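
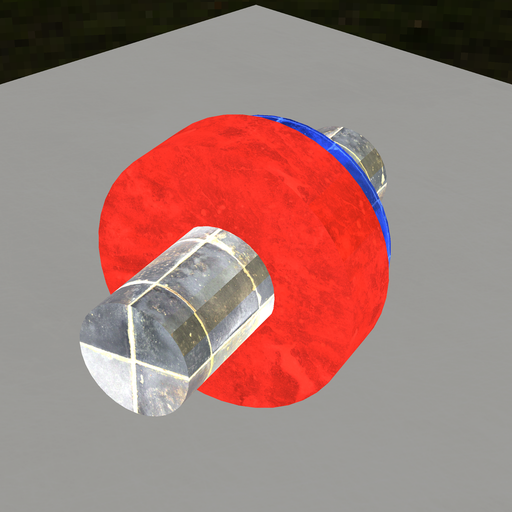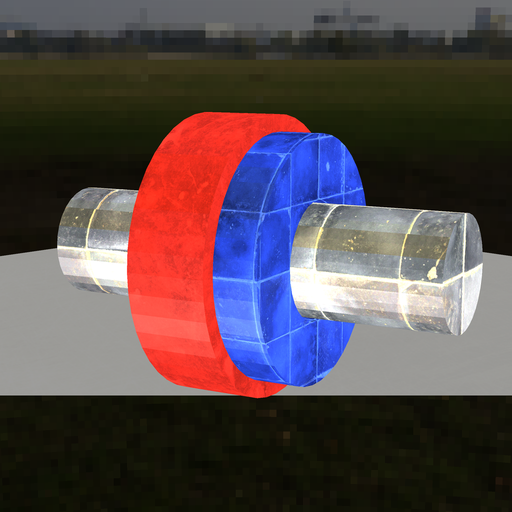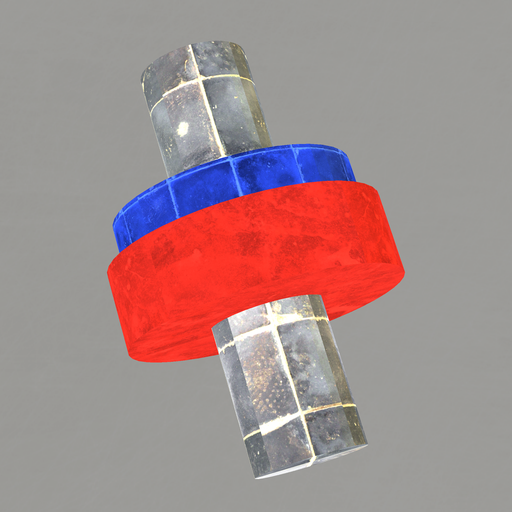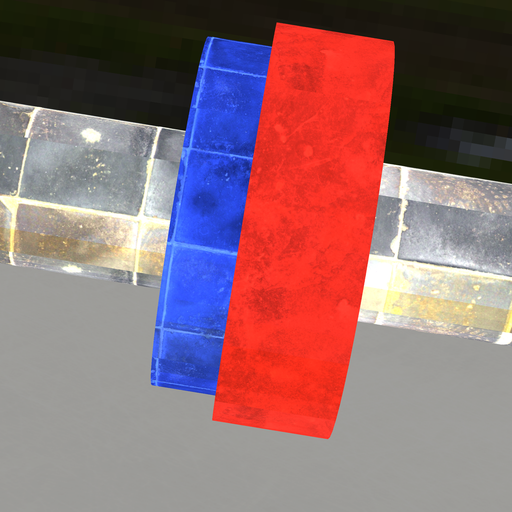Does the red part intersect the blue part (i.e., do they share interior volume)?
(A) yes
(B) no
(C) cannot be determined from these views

(A) yes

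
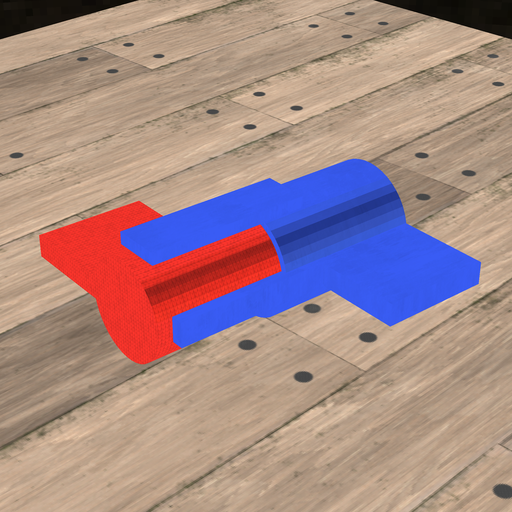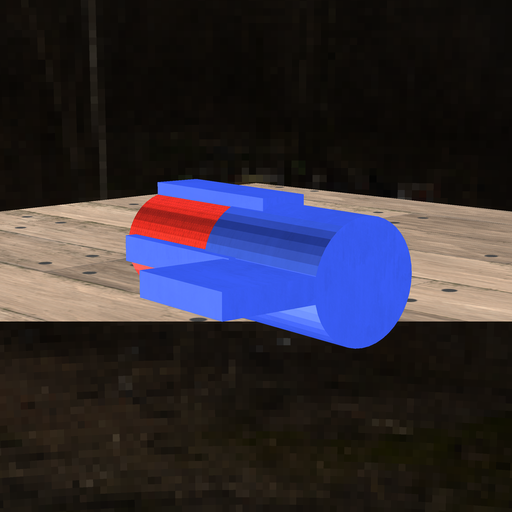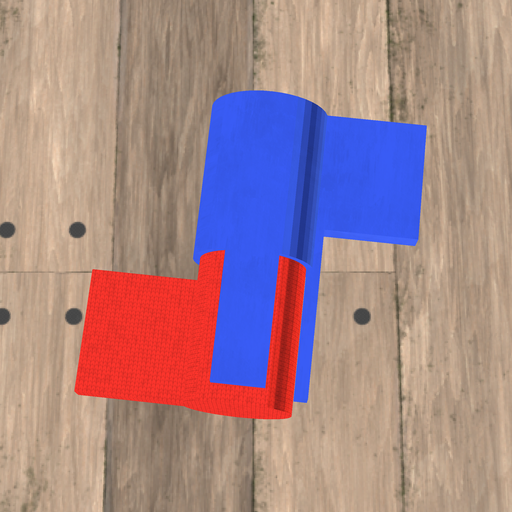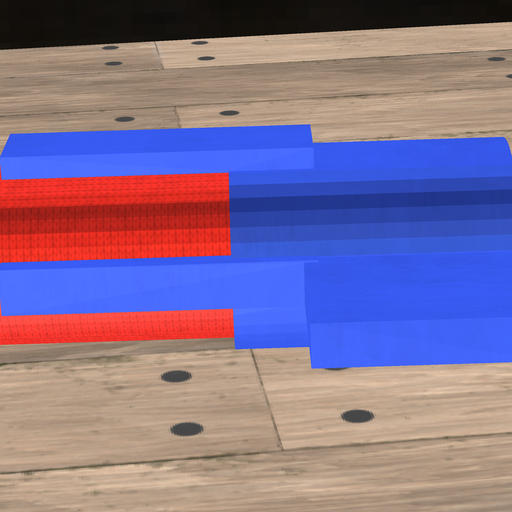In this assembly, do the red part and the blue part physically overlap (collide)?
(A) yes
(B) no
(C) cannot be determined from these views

(A) yes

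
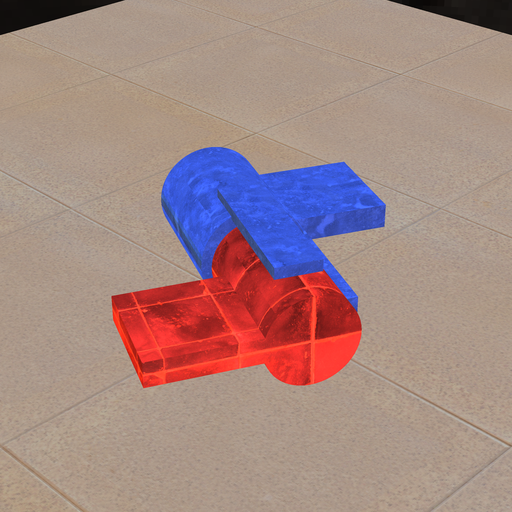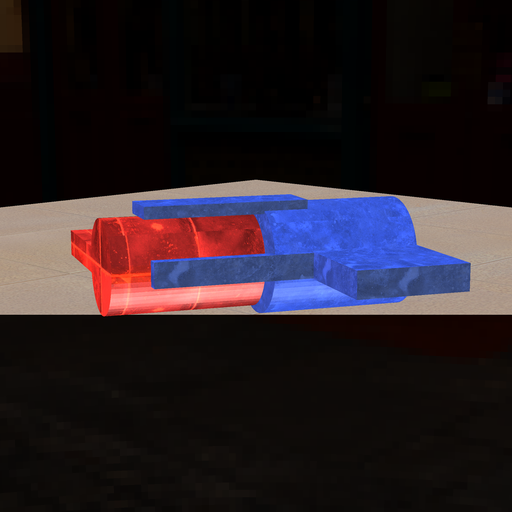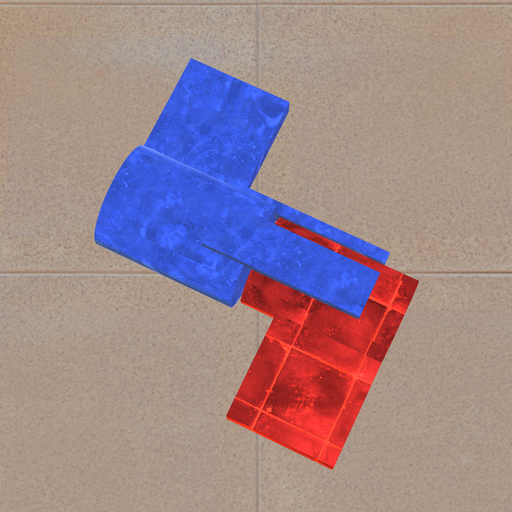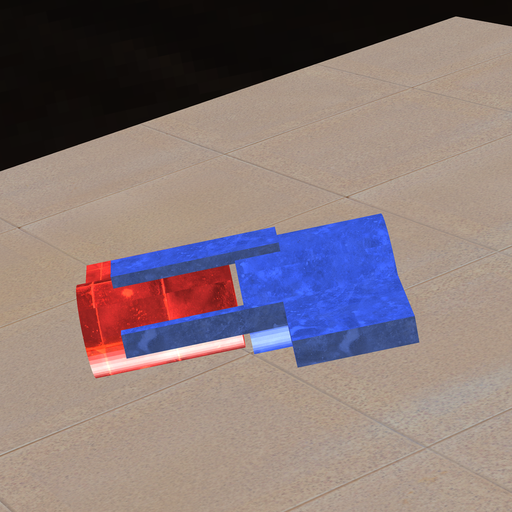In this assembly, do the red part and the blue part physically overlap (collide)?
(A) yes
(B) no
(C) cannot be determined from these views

(B) no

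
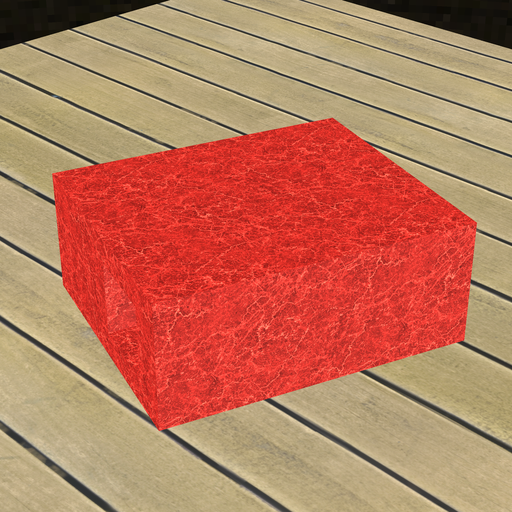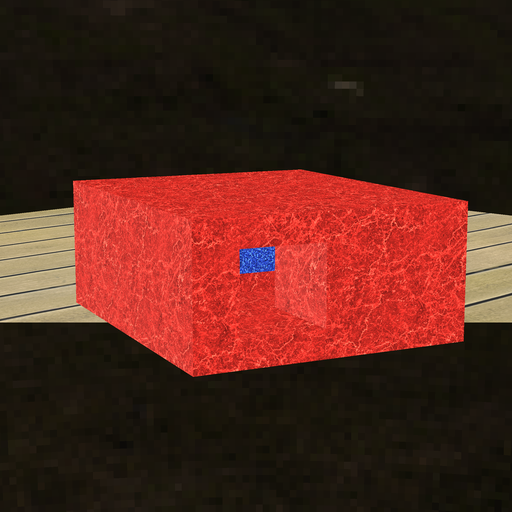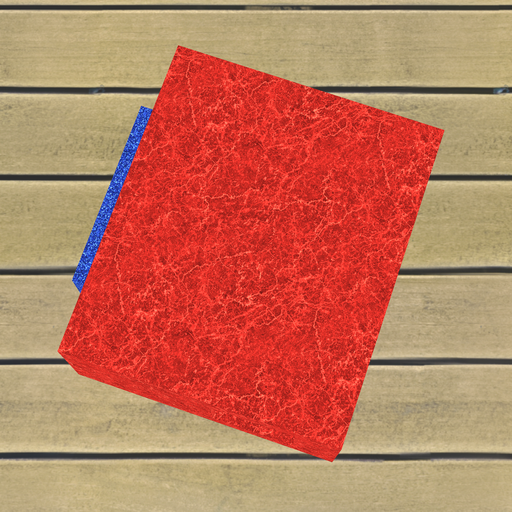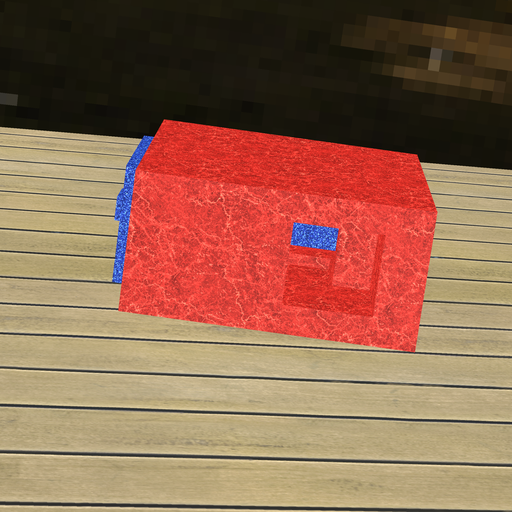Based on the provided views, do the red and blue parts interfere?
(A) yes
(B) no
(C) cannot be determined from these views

(A) yes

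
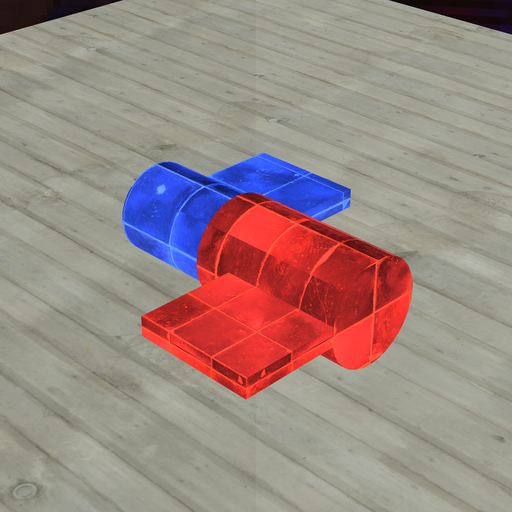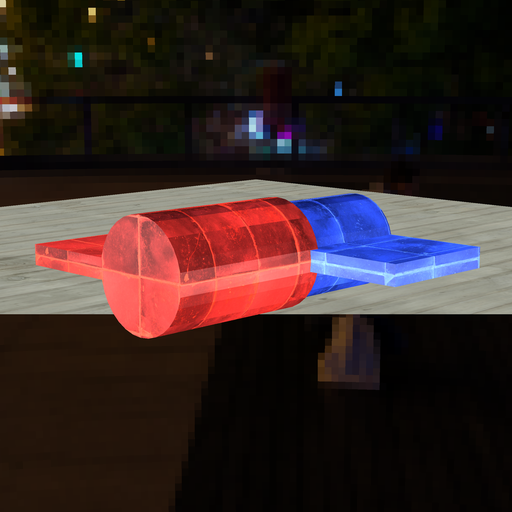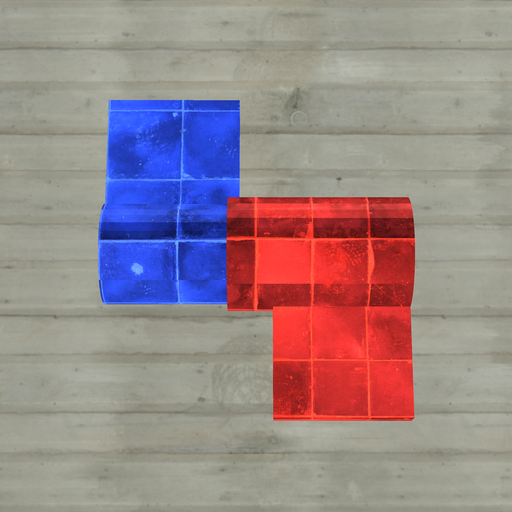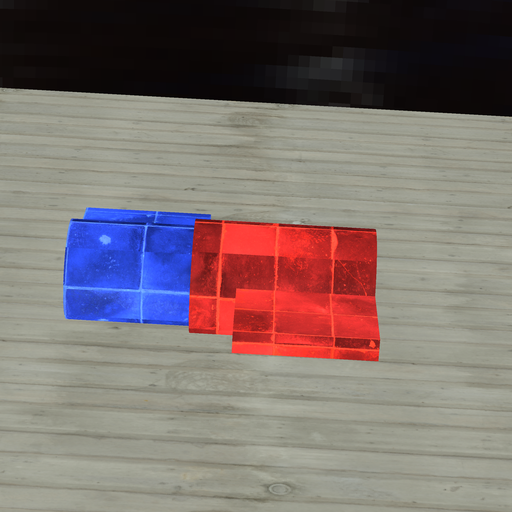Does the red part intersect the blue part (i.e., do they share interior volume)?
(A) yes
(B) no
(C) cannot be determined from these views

(A) yes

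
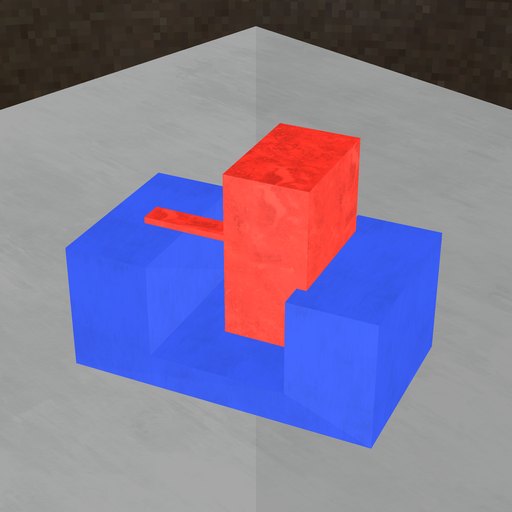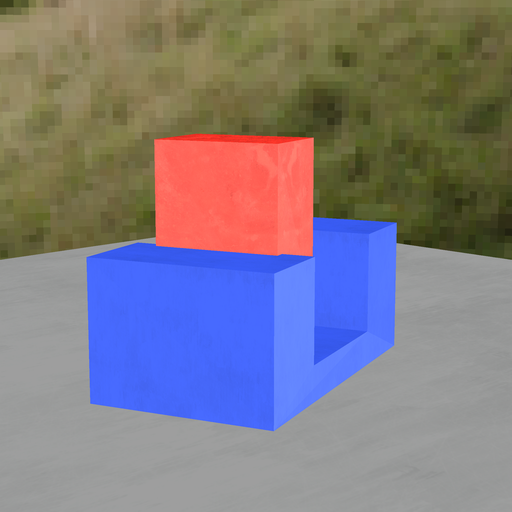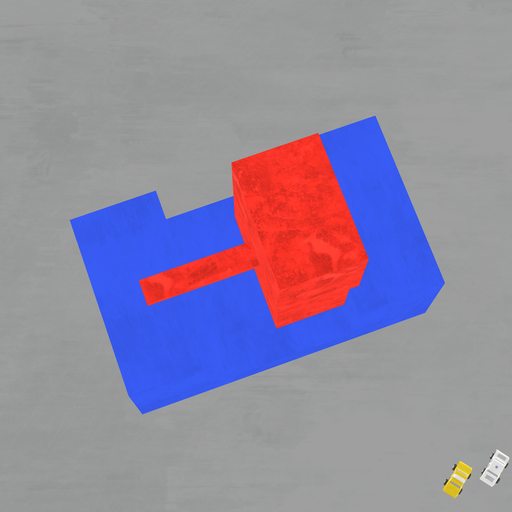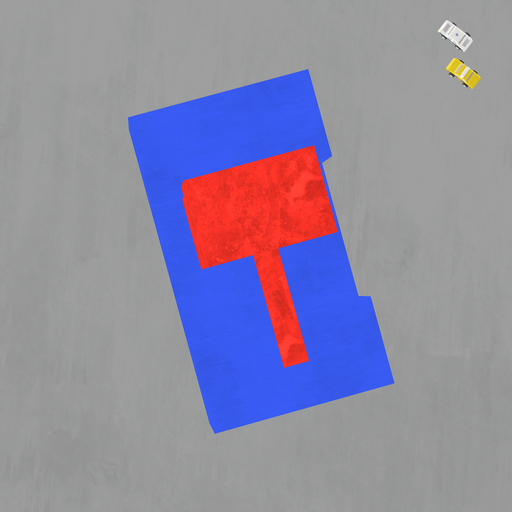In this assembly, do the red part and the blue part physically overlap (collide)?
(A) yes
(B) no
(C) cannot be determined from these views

(A) yes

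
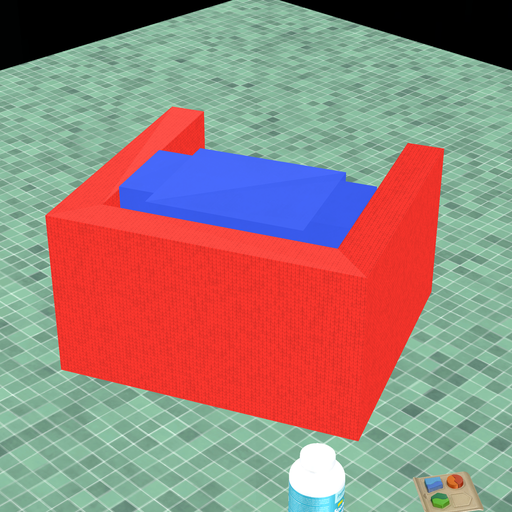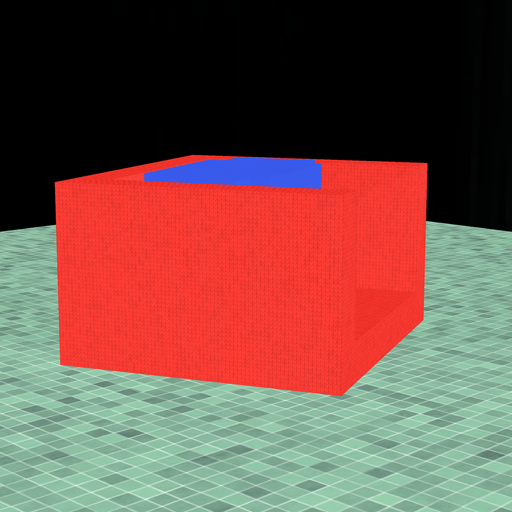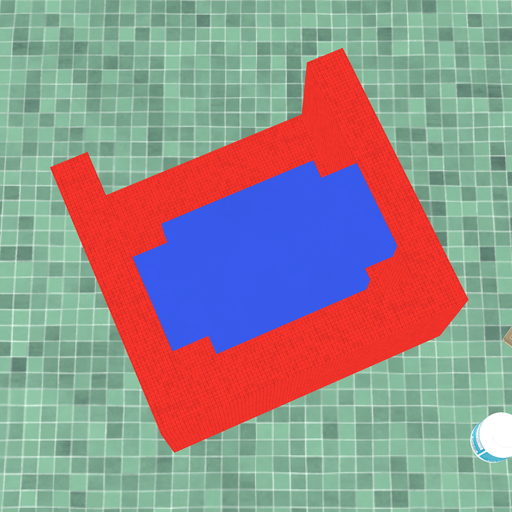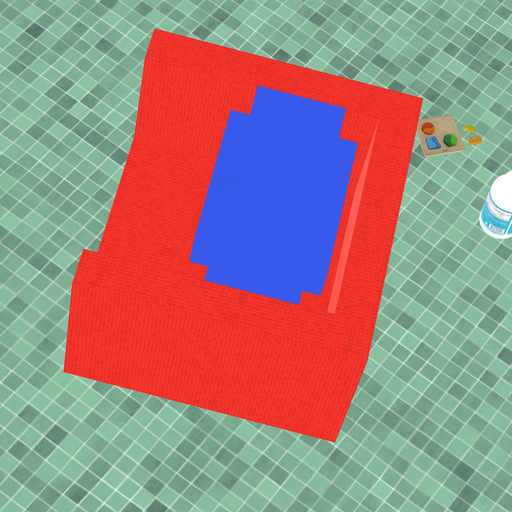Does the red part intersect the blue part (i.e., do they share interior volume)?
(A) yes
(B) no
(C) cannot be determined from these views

(B) no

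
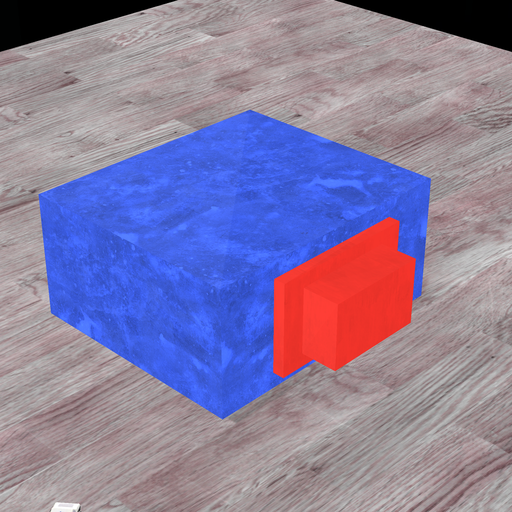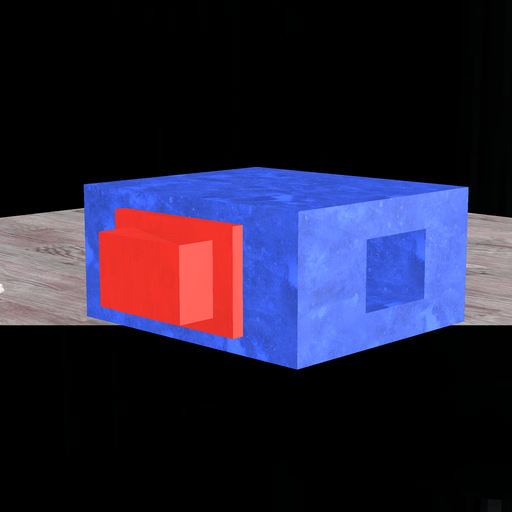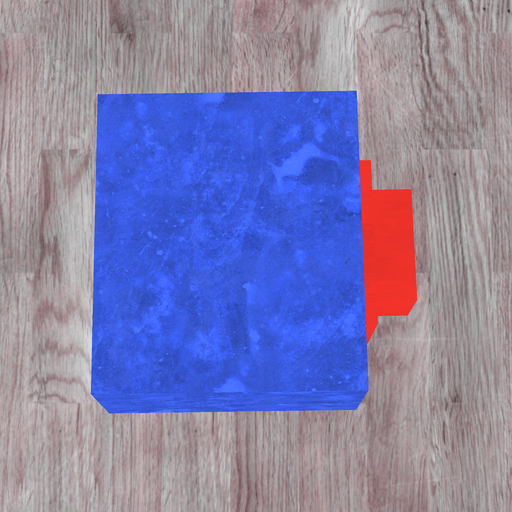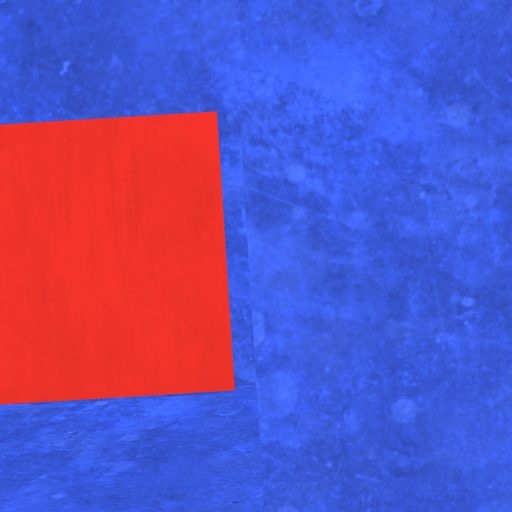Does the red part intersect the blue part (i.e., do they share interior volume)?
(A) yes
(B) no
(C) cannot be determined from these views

(A) yes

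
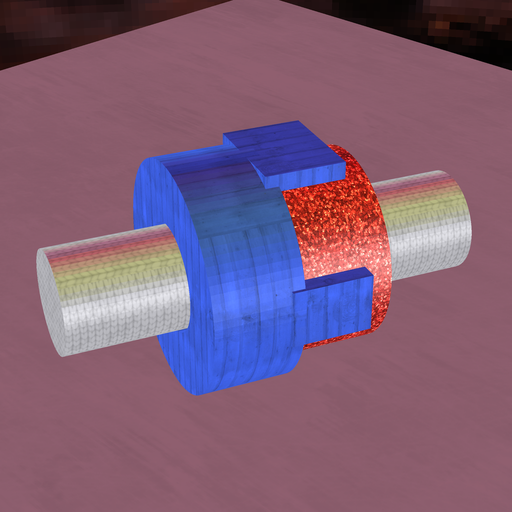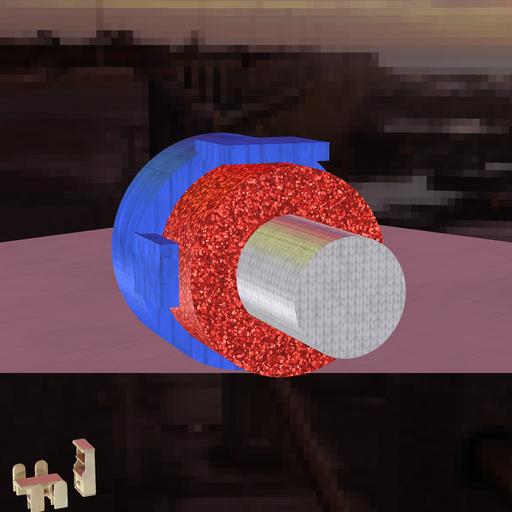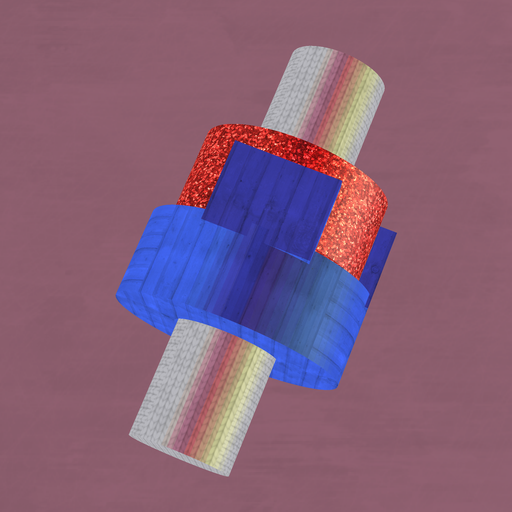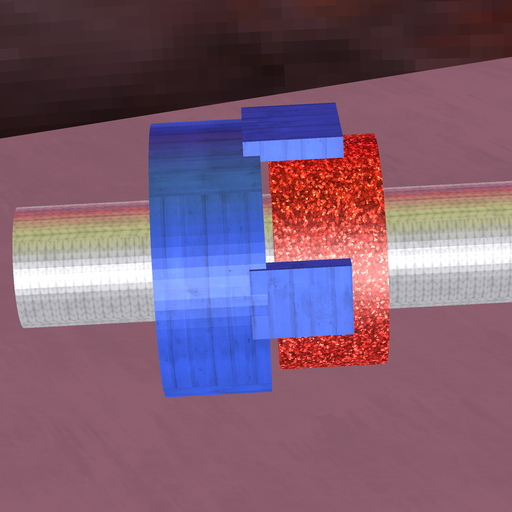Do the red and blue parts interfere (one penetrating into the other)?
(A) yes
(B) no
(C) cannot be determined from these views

(B) no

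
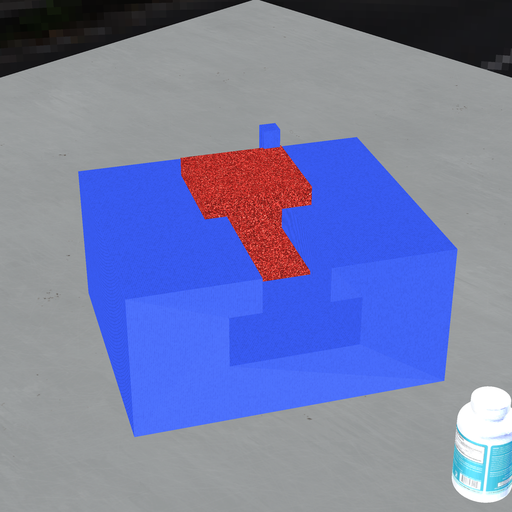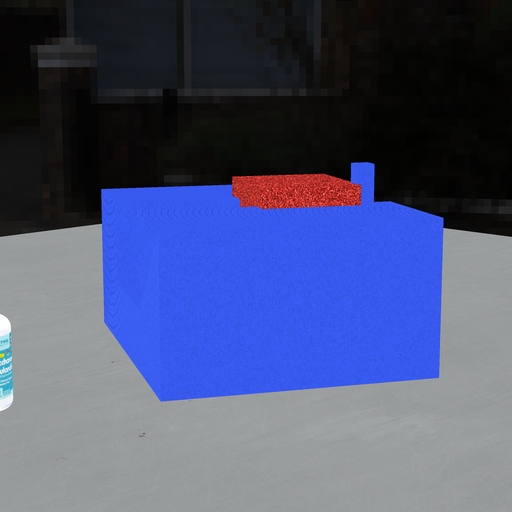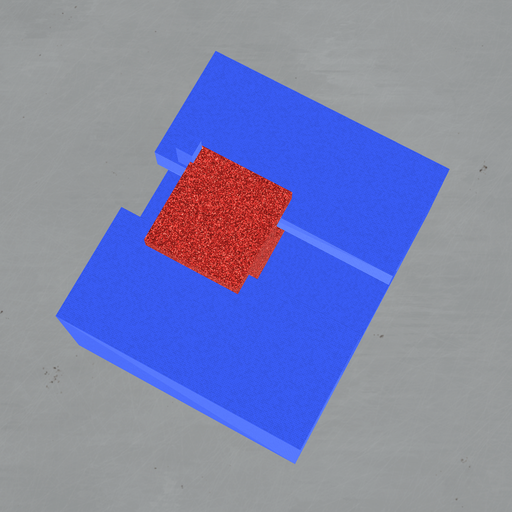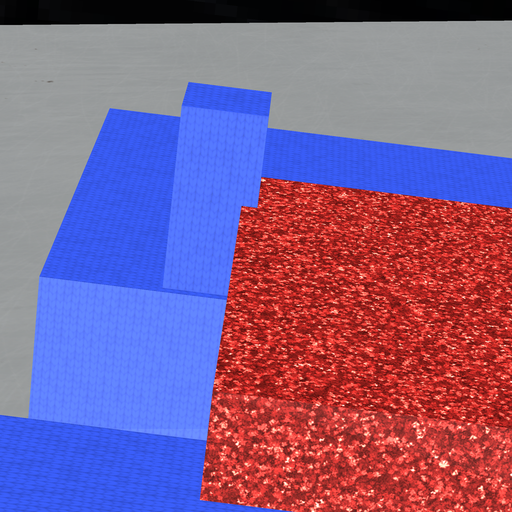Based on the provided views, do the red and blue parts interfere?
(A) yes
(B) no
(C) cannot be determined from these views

(A) yes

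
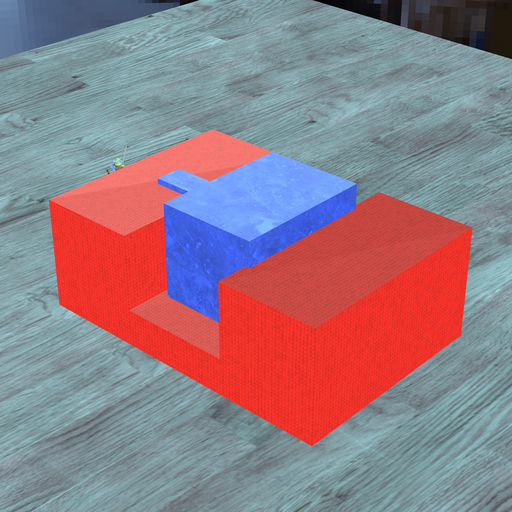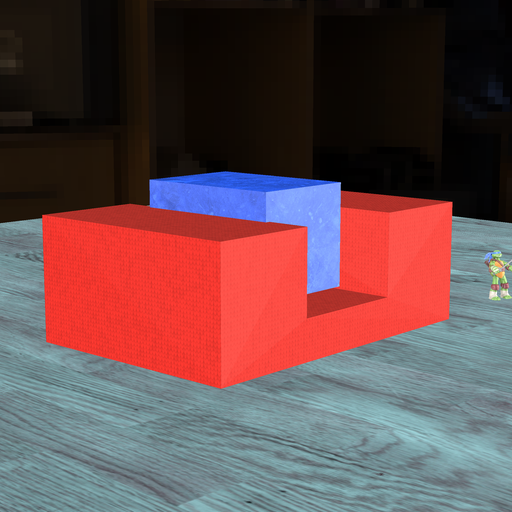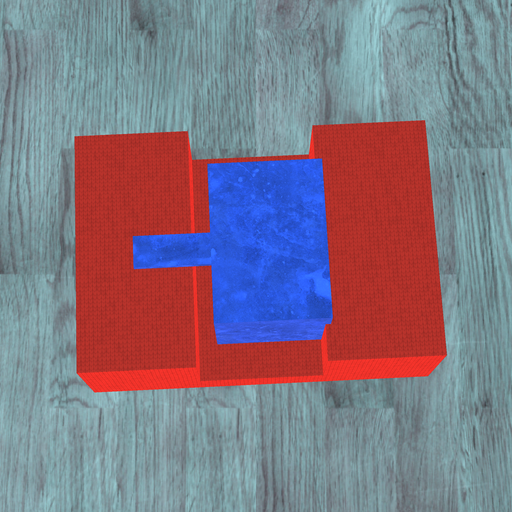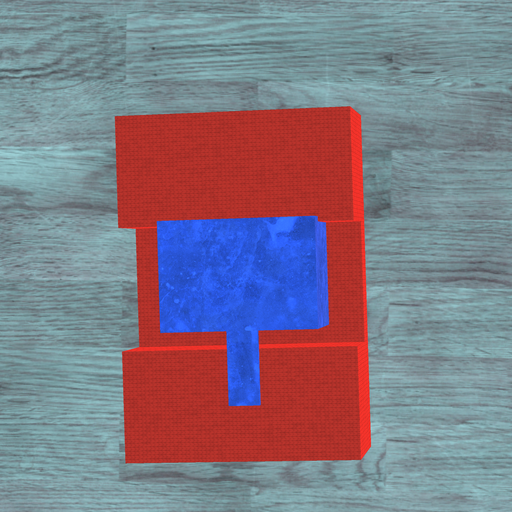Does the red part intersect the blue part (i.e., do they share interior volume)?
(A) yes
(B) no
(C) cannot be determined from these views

(A) yes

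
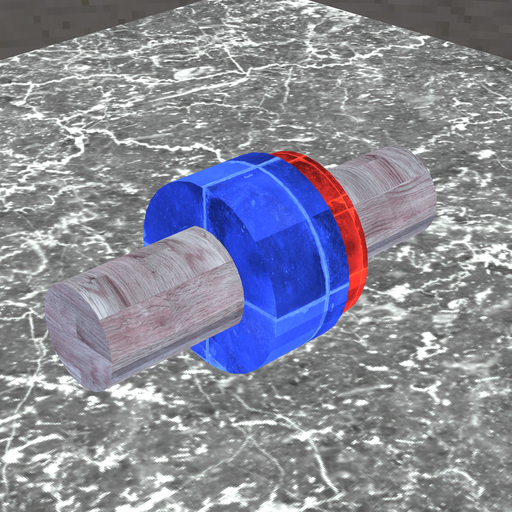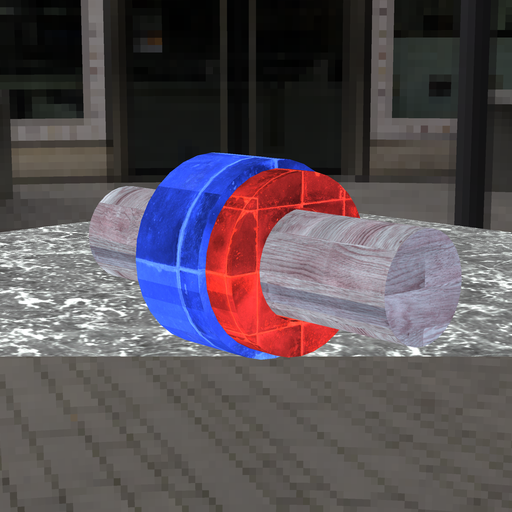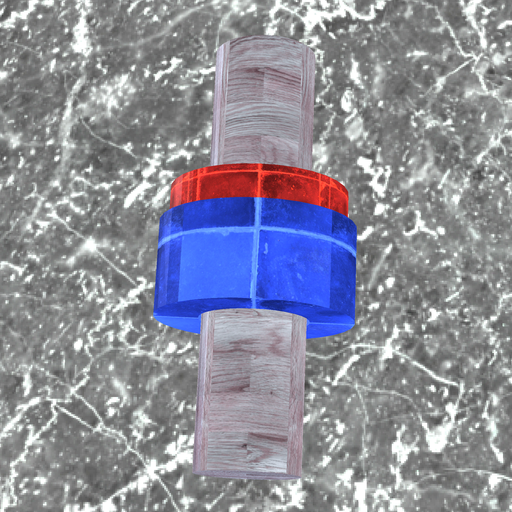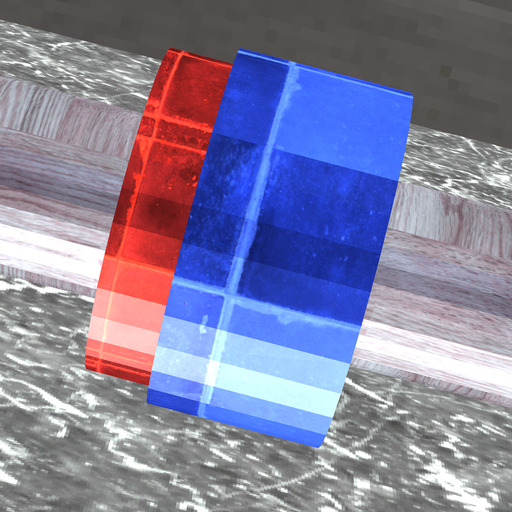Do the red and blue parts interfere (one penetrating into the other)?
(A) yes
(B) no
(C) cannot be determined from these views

(A) yes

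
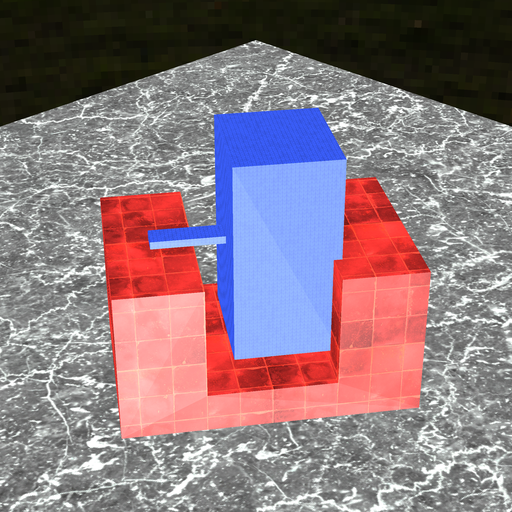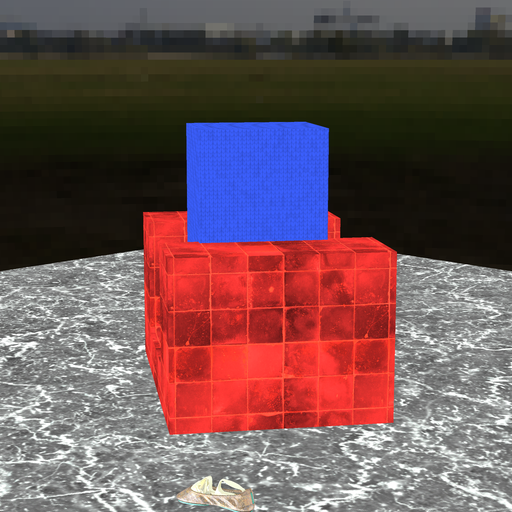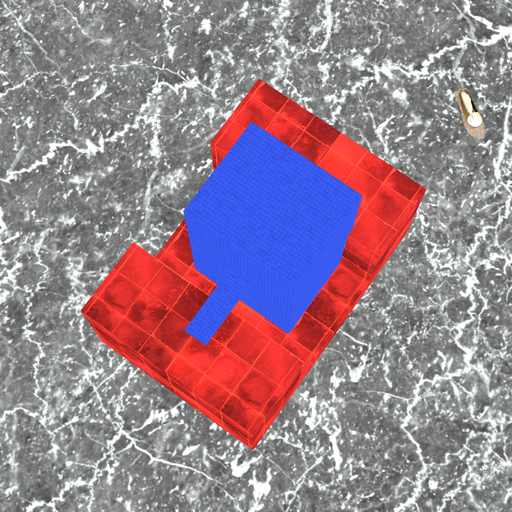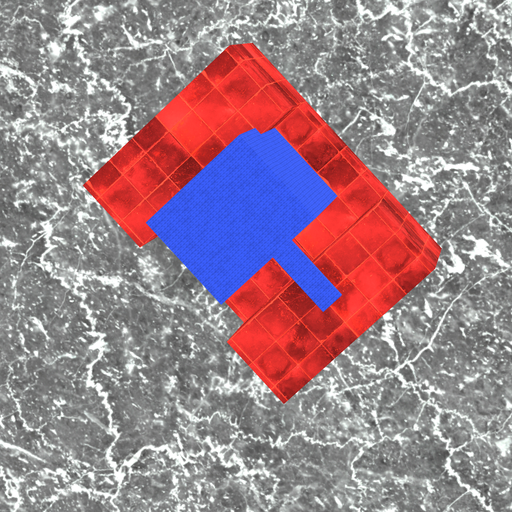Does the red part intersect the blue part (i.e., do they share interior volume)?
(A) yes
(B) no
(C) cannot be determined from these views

(A) yes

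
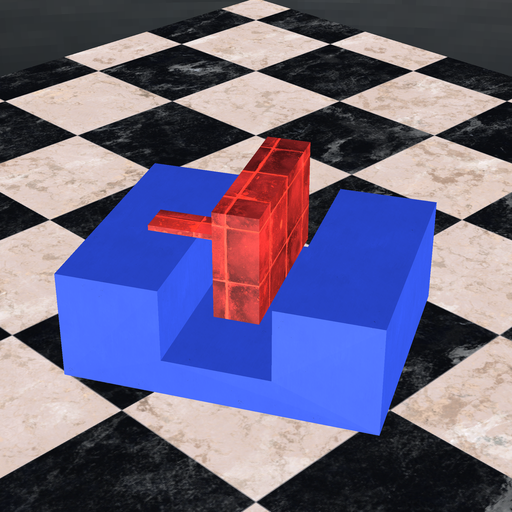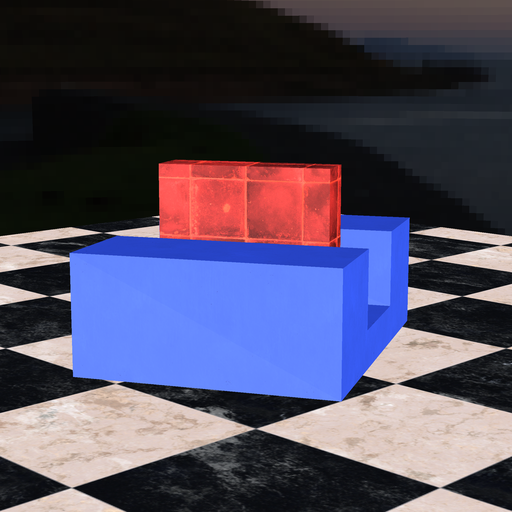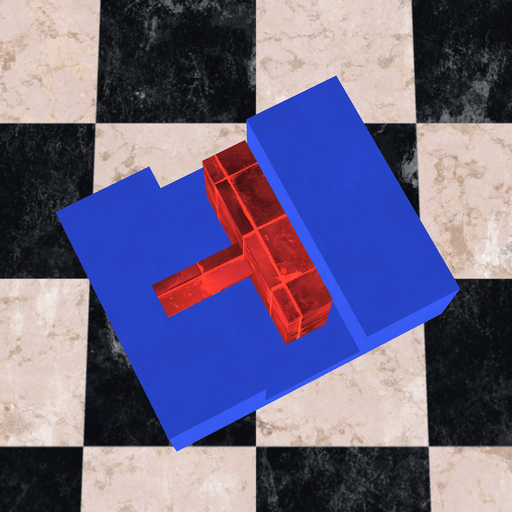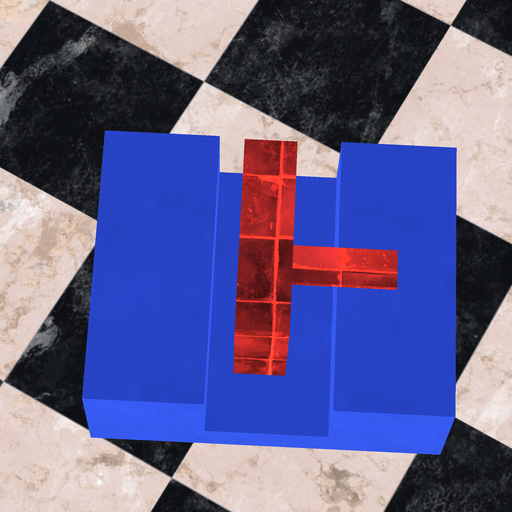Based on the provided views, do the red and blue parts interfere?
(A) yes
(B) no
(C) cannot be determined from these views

(B) no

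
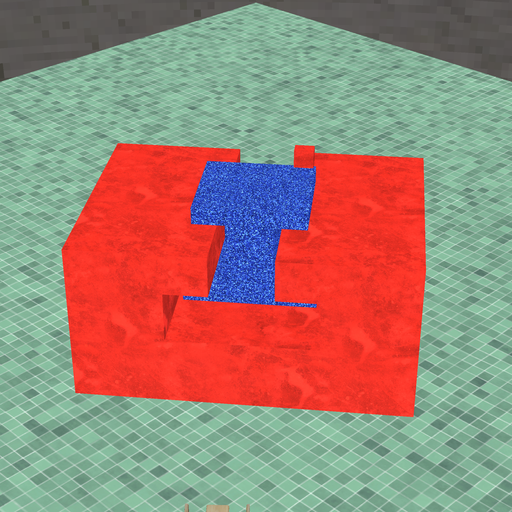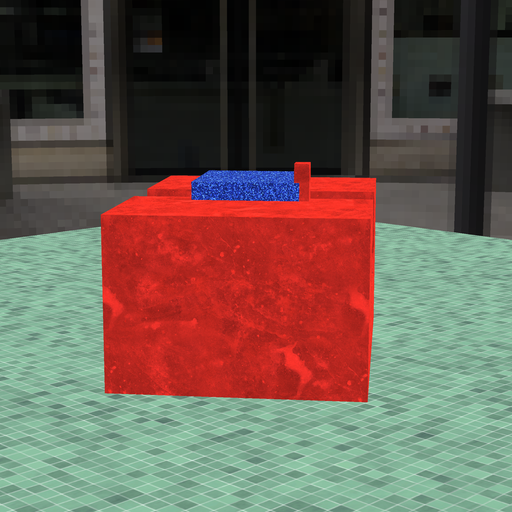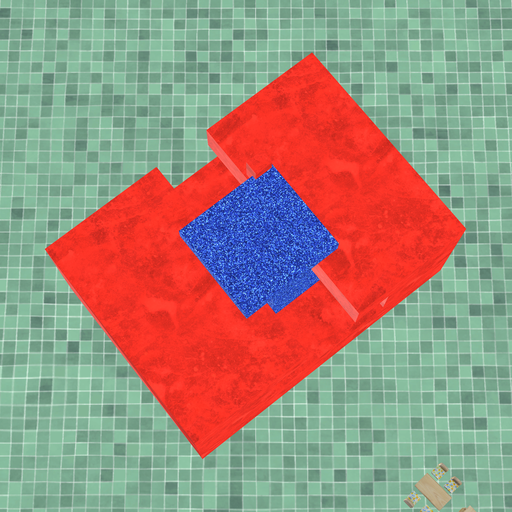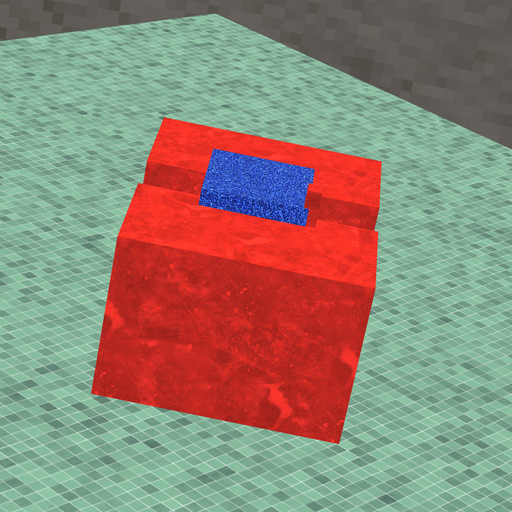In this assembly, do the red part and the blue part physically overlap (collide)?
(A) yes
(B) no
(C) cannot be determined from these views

(A) yes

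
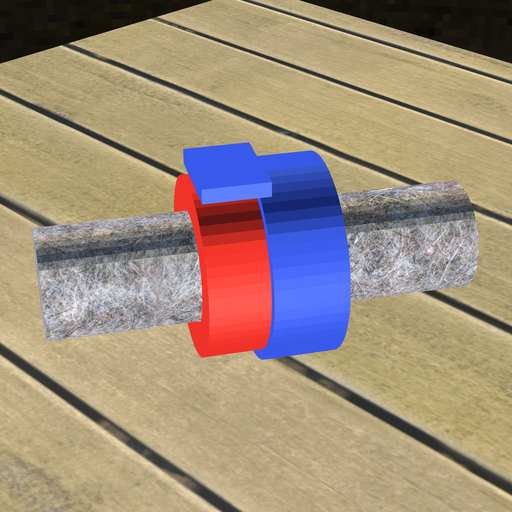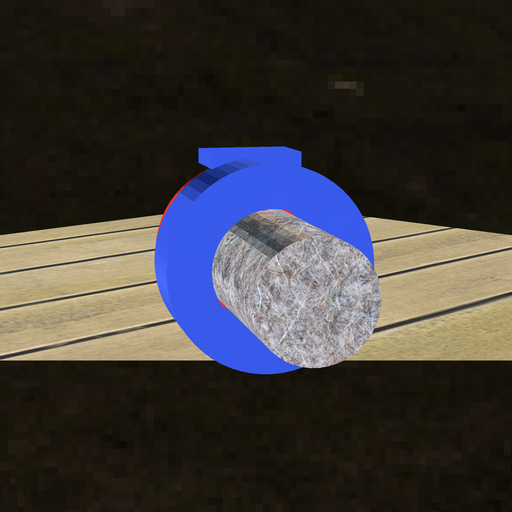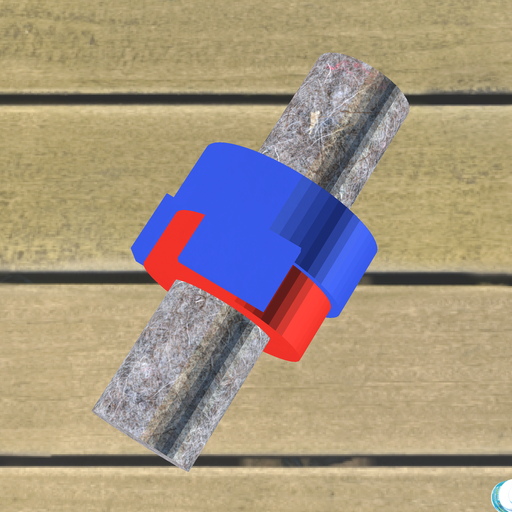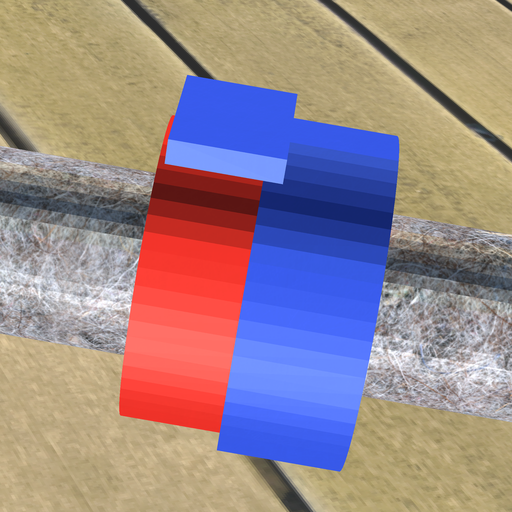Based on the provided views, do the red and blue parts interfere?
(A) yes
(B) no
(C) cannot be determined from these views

(A) yes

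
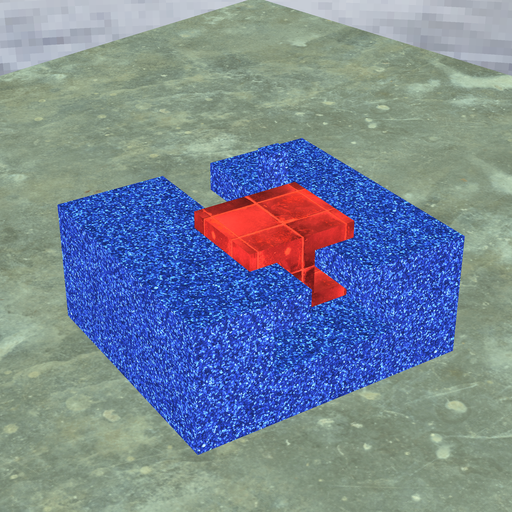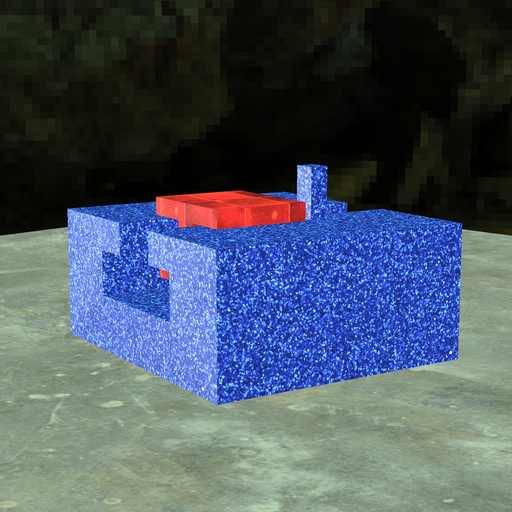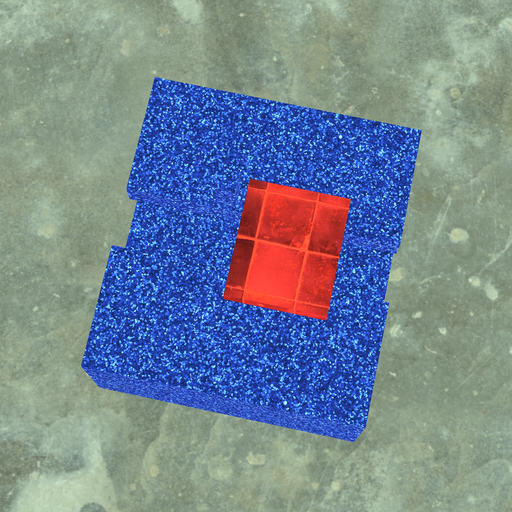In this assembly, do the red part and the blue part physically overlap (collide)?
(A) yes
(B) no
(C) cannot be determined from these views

(B) no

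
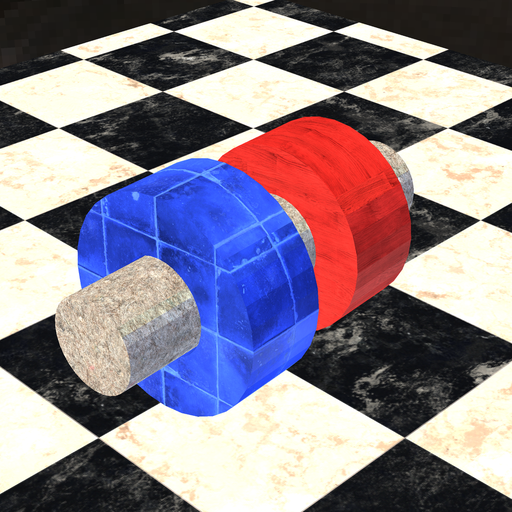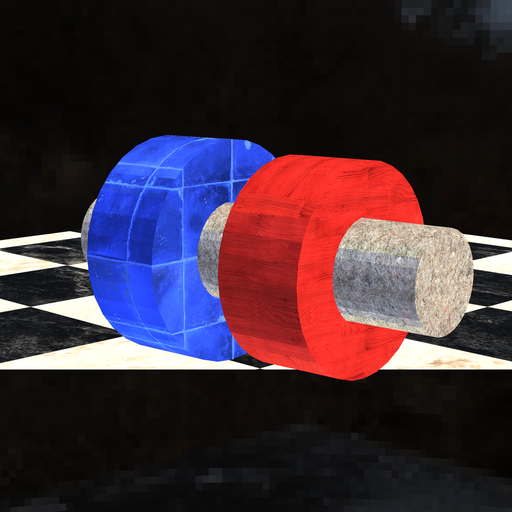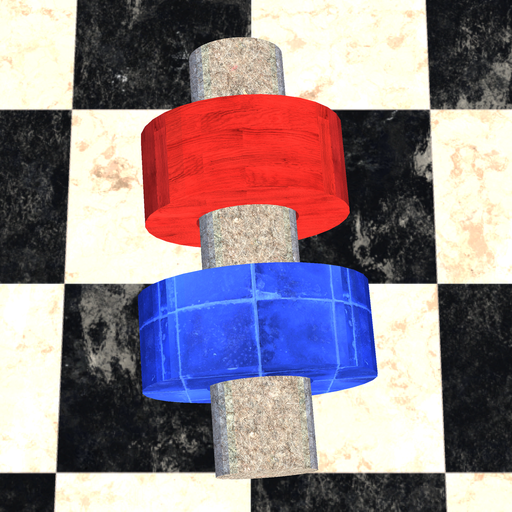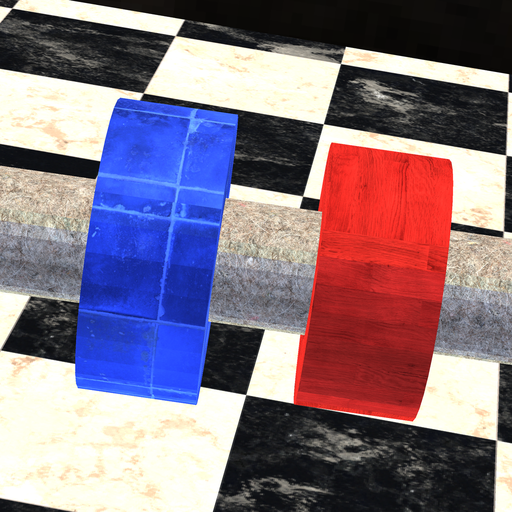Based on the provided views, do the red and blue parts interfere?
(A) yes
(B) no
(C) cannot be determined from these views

(B) no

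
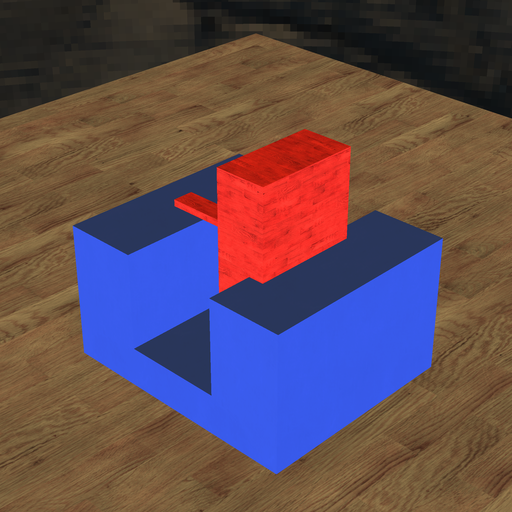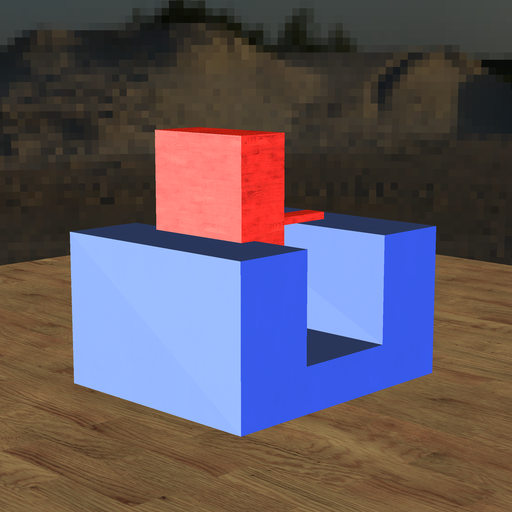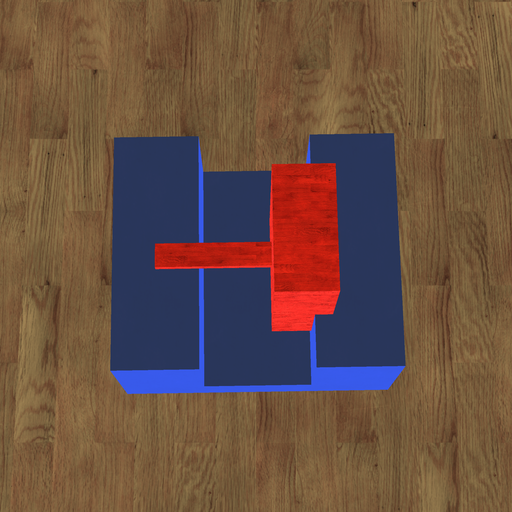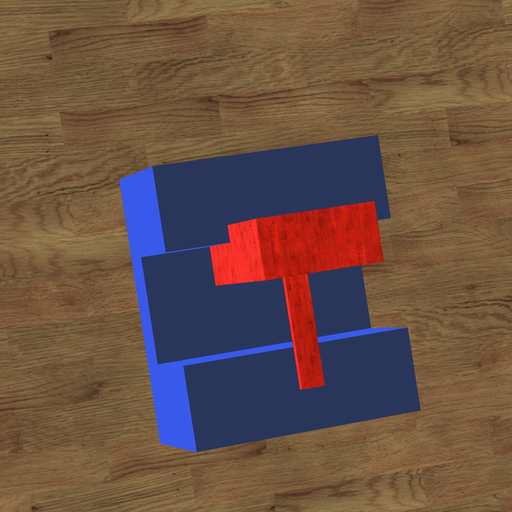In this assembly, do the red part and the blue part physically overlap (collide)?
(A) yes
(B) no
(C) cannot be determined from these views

(A) yes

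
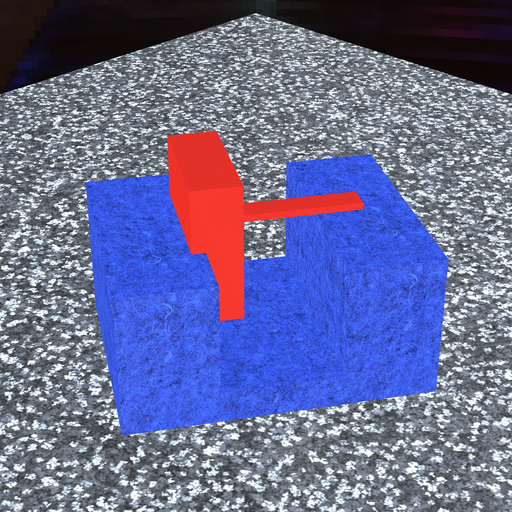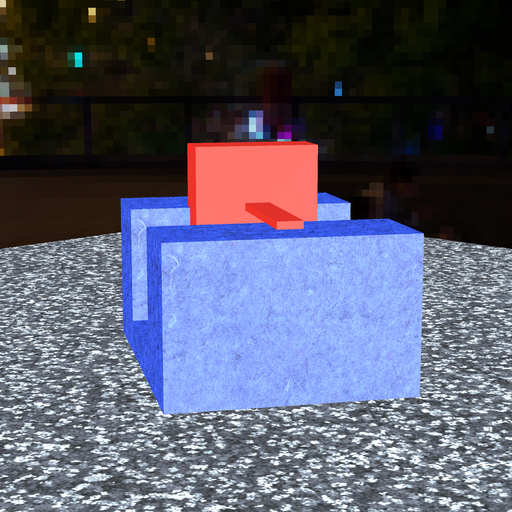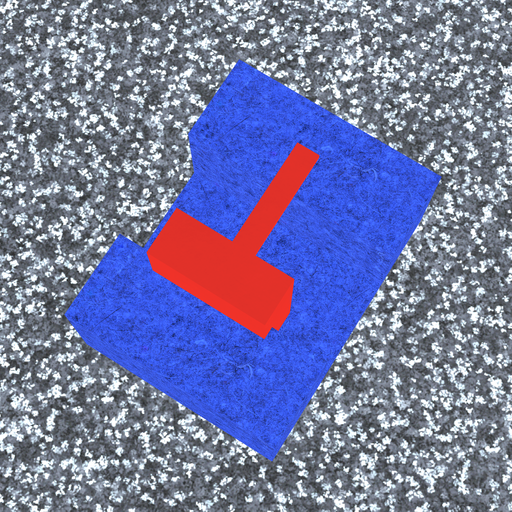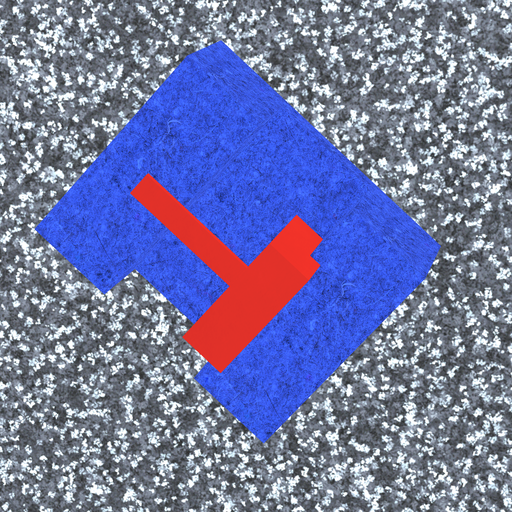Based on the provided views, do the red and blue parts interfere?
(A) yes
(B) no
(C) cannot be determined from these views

(A) yes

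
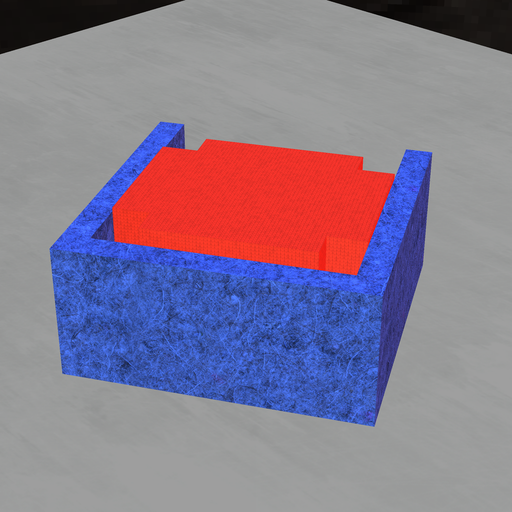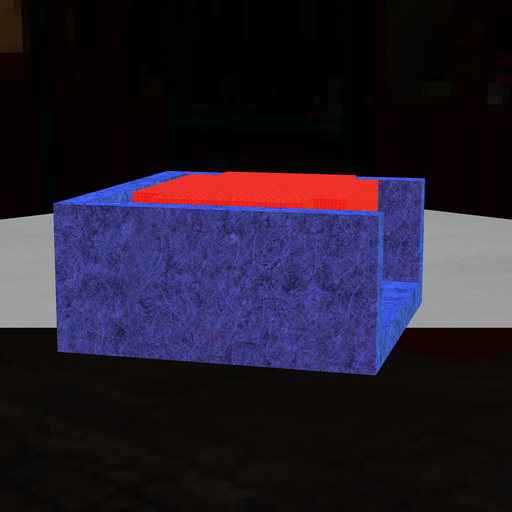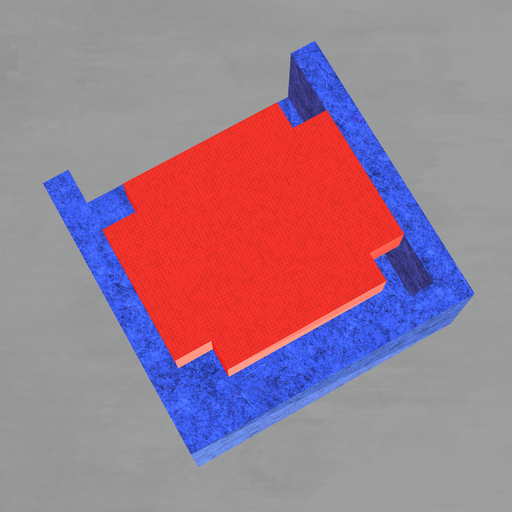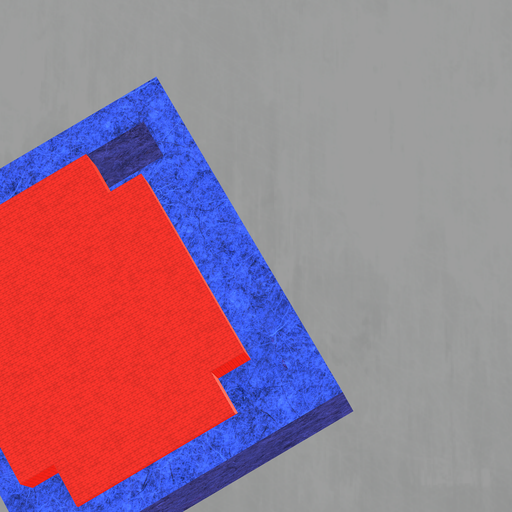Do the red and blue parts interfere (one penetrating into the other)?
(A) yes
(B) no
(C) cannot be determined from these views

(B) no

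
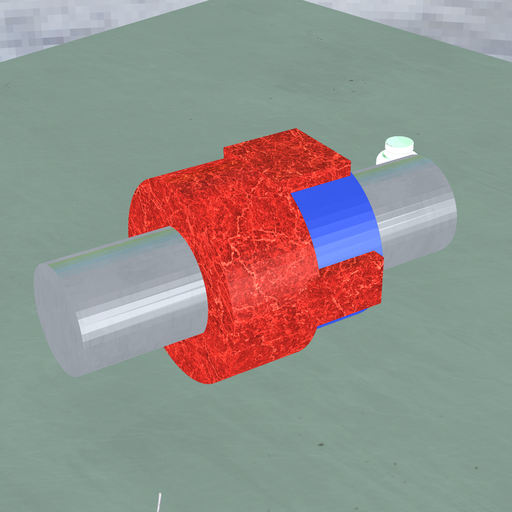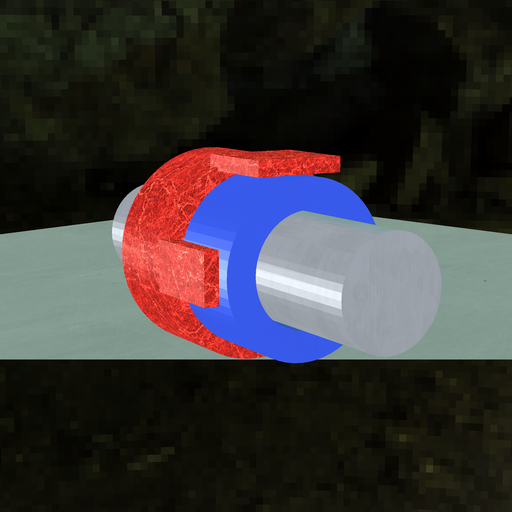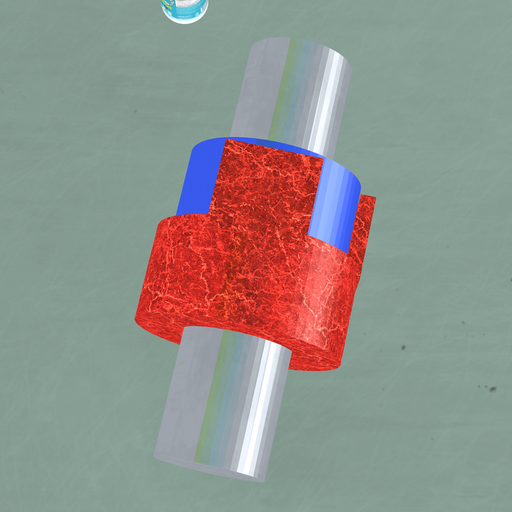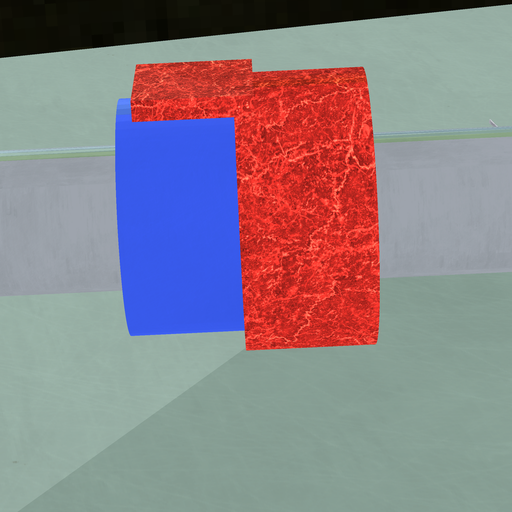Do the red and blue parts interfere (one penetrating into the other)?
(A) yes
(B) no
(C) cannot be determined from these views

(A) yes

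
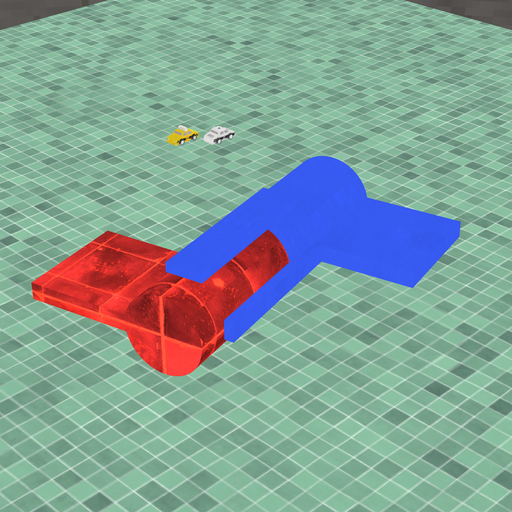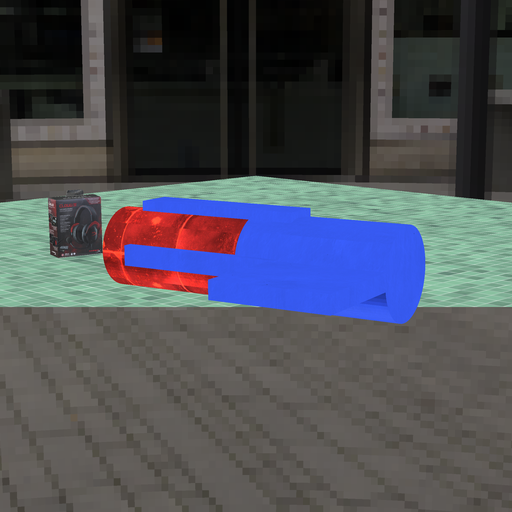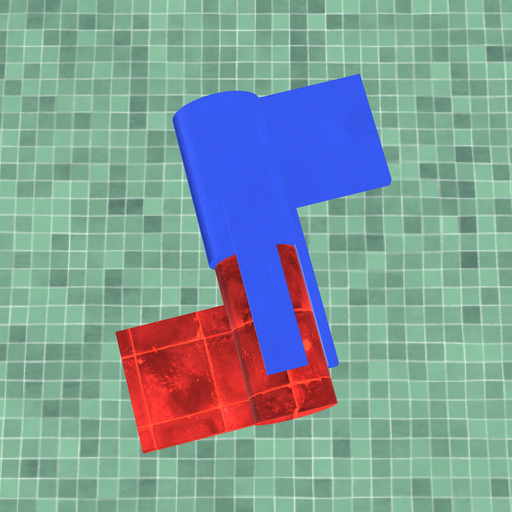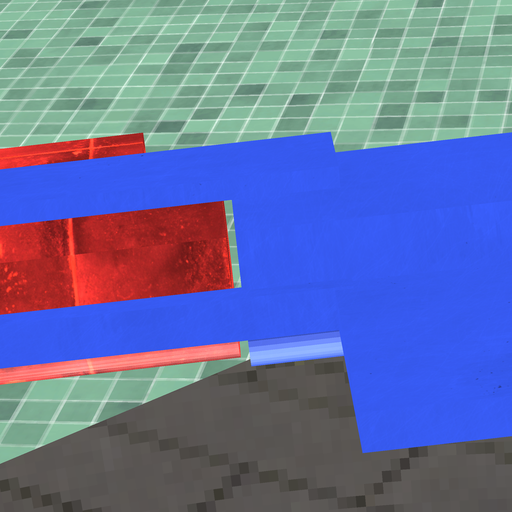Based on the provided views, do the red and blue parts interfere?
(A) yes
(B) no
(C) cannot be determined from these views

(B) no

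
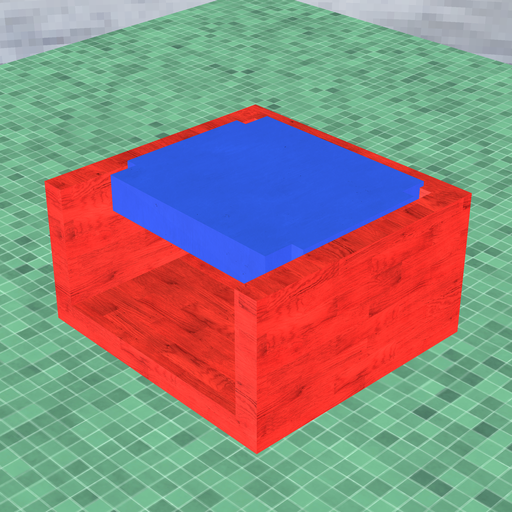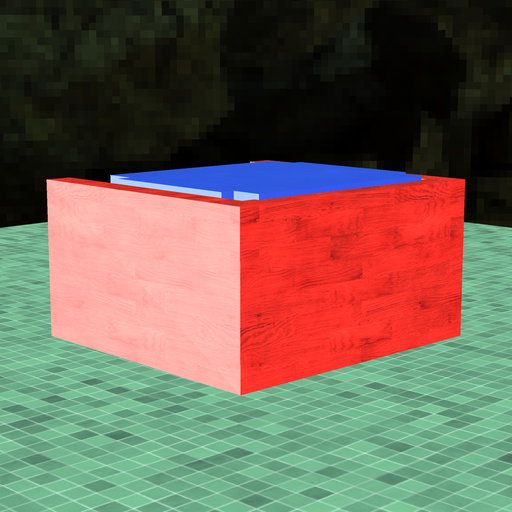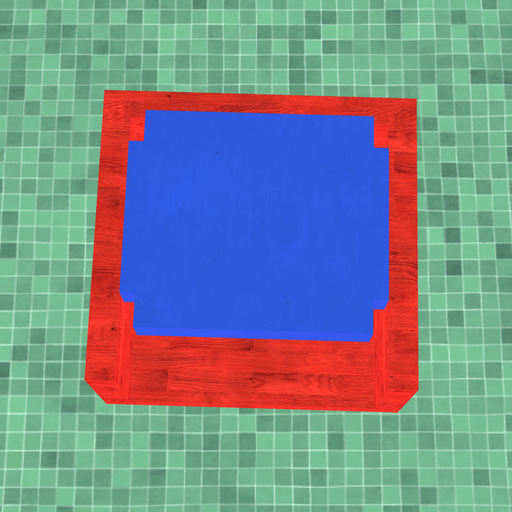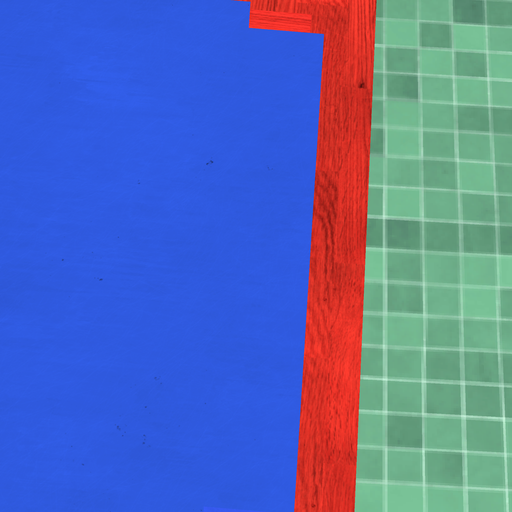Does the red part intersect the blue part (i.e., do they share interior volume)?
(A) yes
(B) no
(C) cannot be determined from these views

(A) yes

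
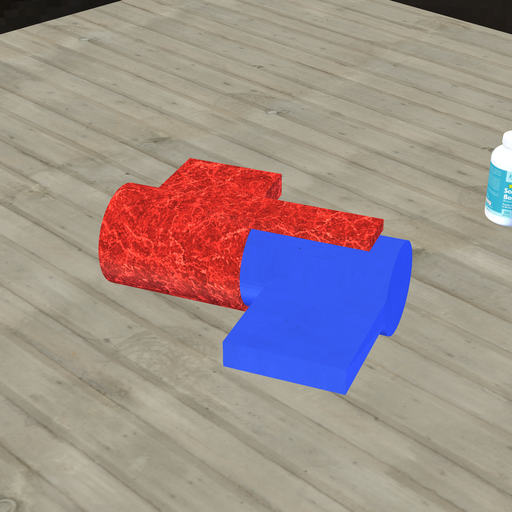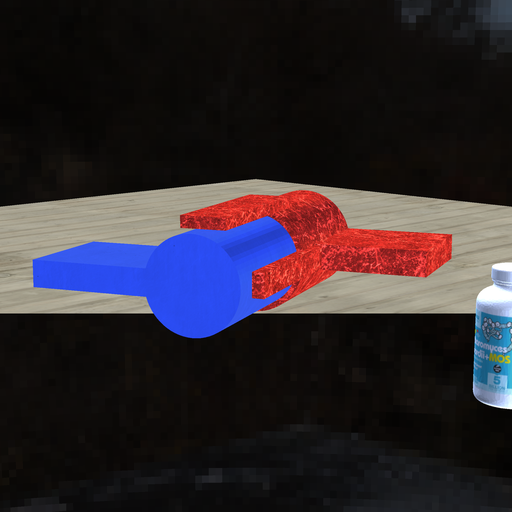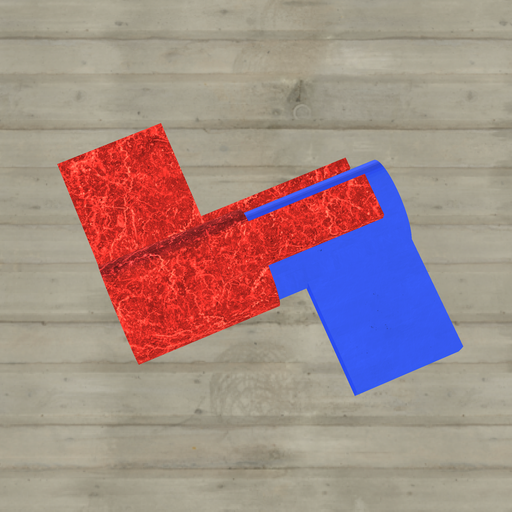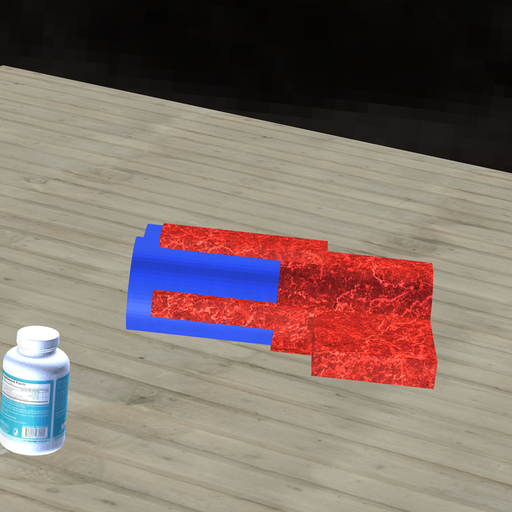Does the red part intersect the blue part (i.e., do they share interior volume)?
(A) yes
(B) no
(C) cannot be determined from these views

(A) yes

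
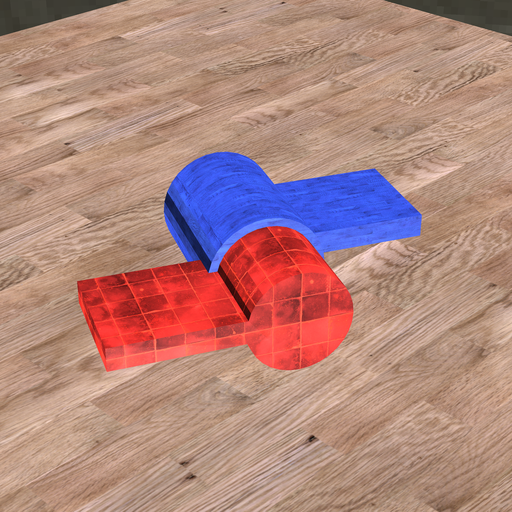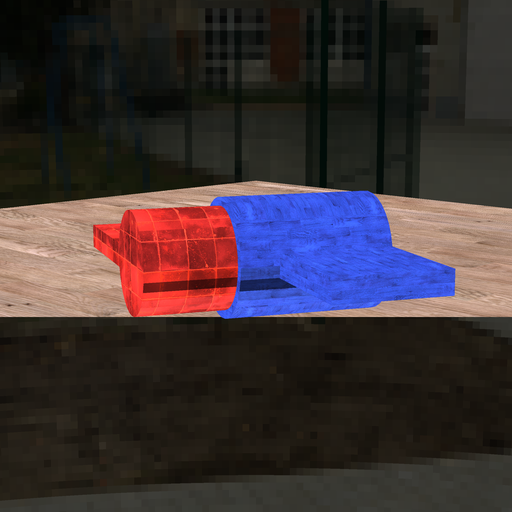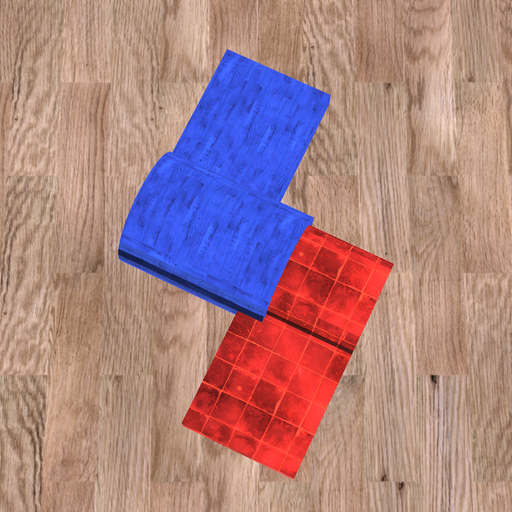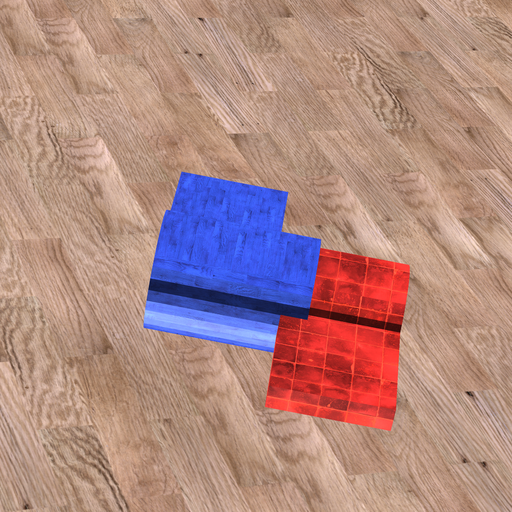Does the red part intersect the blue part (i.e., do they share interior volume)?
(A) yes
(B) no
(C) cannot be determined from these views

(A) yes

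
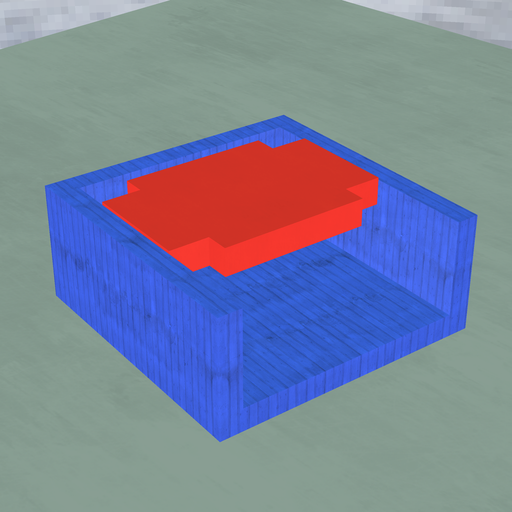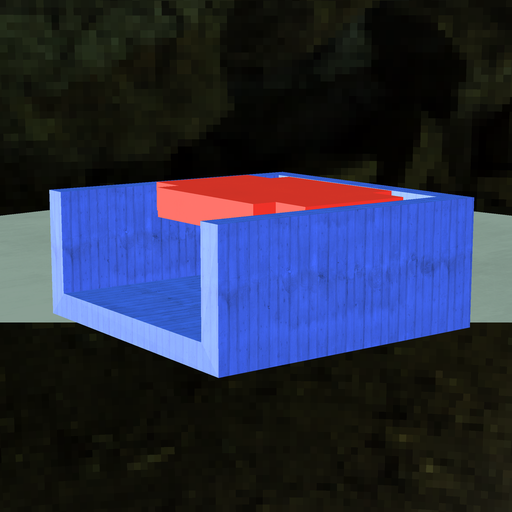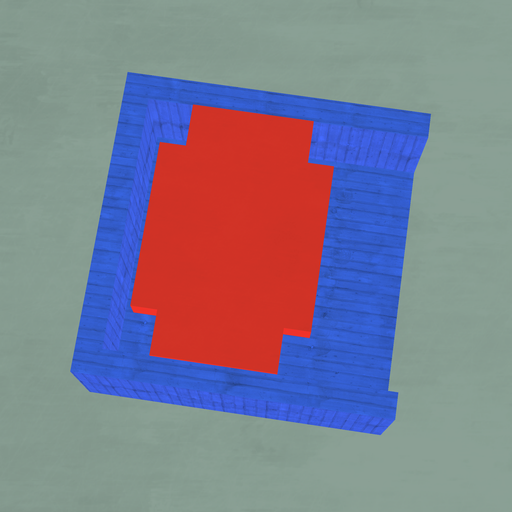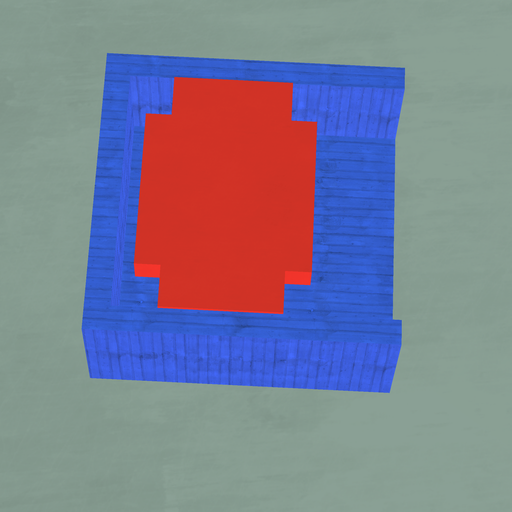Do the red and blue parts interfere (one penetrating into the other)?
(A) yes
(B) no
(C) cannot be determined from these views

(B) no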